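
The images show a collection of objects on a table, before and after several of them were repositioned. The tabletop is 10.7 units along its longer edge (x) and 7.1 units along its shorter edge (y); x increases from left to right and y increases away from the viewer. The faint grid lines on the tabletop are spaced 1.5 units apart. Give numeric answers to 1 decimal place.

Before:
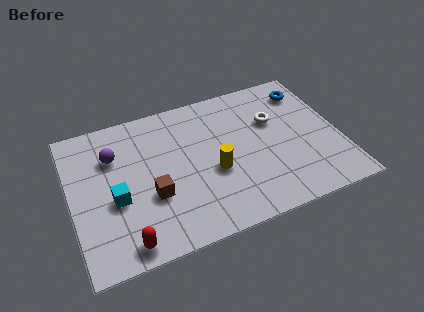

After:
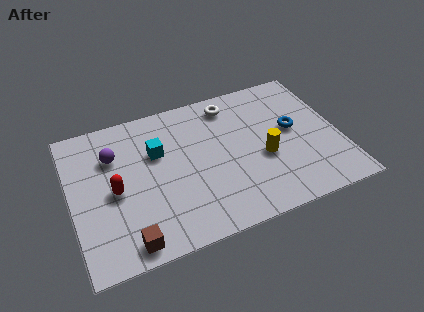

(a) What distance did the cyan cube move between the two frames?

2.5

The cyan cube moved from about (1.7, 2.9) to (3.5, 4.6), a distance of √(1.8² + 1.7²) ≈ 2.5.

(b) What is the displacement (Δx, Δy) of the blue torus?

(-0.8, -1.8)

The blue torus started near (9.7, 5.7) and ended near (8.9, 3.9).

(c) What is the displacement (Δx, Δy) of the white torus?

(-1.6, 1.4)

From the two frames, the white torus sits at roughly (8.2, 4.6) before and (6.6, 6.0) after.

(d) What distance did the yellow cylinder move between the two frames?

2.0

From (5.6, 2.9) to (7.6, 2.9), the yellow cylinder covered √(2.0² + 0.0²) ≈ 2.0 units.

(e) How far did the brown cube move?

2.1

The brown cube was near (3.1, 2.6) before and (2.0, 0.8) after, so it travelled √(1.1² + 1.8²) ≈ 2.1 units.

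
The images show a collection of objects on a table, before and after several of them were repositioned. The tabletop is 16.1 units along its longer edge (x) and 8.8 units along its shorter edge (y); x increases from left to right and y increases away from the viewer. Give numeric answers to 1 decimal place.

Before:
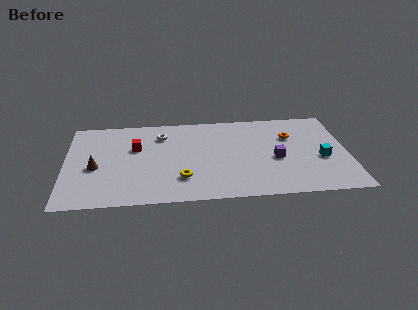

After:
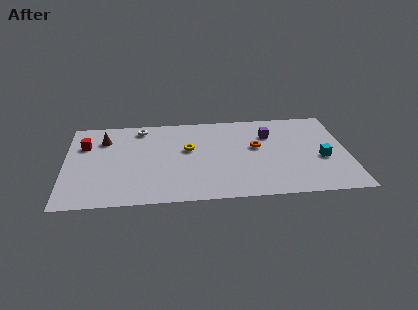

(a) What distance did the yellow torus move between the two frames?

2.9

From (6.6, 2.3) to (7.0, 5.2), the yellow torus covered √(0.4² + 2.9²) ≈ 2.9 units.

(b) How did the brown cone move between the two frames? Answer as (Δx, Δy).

(0.5, 2.8)

The brown cone was at about (1.7, 3.8) and moved to about (2.2, 6.6).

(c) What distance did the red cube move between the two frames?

2.9

The red cube moved from about (4.0, 5.6) to (1.1, 6.1), a distance of √(2.9² + 0.5²) ≈ 2.9.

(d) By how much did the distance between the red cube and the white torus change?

+1.6

Before: roughly 1.9 units apart; after: 3.5. That's 1.6 units further apart.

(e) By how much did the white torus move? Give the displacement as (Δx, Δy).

(-1.2, 0.8)

The white torus started near (5.5, 6.8) and ended near (4.3, 7.6).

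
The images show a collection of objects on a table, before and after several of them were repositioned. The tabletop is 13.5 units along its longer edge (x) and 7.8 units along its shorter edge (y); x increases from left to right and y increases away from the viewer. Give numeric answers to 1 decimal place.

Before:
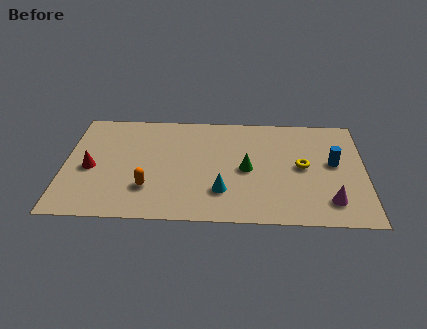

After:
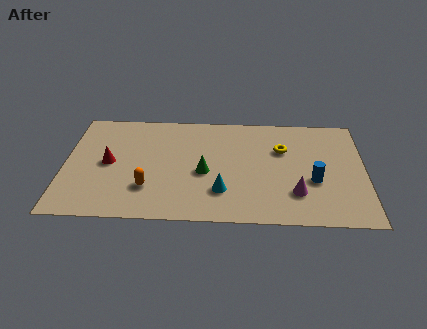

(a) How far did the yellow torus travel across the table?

1.5

The yellow torus moved from about (10.7, 4.0) to (9.8, 5.2), a distance of √(0.9² + 1.2²) ≈ 1.5.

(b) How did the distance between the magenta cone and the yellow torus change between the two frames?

+0.5

Before: roughly 2.7 units apart; after: 3.2. That's 0.5 units further apart.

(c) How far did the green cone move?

1.9

The green cone was near (8.2, 3.7) before and (6.3, 3.4) after, so it travelled √(1.9² + 0.3²) ≈ 1.9 units.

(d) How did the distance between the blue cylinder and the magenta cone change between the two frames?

-1.5

The distance was about 2.7 in the first image and 1.2 in the second, so they moved 1.5 units closer together.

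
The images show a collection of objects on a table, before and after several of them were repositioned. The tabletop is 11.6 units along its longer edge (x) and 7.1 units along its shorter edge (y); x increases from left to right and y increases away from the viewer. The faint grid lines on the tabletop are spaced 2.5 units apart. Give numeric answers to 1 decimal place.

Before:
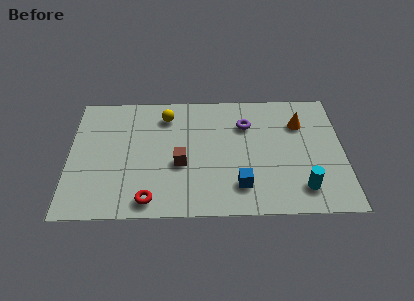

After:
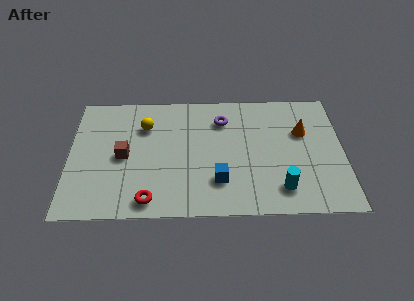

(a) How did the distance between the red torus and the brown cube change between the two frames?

+0.3

Before: roughly 2.4 units apart; after: 2.7. That's 0.3 units further apart.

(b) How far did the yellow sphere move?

1.1

The yellow sphere moved from about (4.1, 5.7) to (3.2, 5.1), a distance of √(0.9² + 0.6²) ≈ 1.1.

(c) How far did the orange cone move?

0.5

From (9.8, 5.1) to (9.9, 4.6), the orange cone covered √(0.1² + 0.5²) ≈ 0.5 units.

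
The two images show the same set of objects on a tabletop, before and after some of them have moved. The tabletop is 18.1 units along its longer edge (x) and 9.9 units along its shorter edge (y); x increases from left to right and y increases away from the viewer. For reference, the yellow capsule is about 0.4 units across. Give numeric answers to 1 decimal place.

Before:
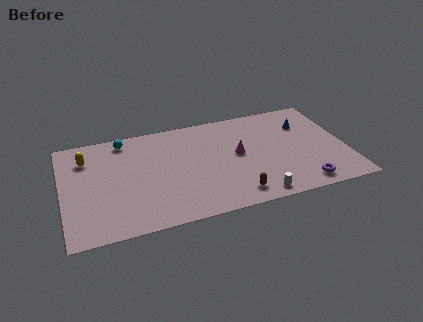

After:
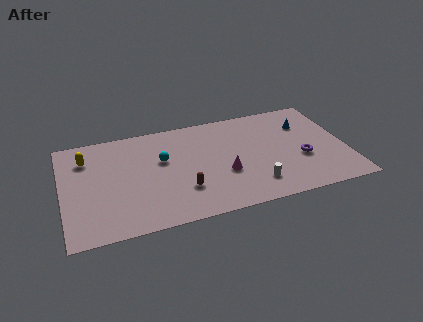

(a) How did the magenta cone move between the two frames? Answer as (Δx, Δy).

(-1.0, -1.6)

The magenta cone was at about (11.2, 5.3) and moved to about (10.2, 3.7).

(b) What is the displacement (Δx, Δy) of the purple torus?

(0.2, 2.5)

From the two frames, the purple torus sits at roughly (15.0, 1.3) before and (15.2, 3.8) after.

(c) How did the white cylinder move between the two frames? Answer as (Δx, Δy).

(0.0, 1.1)

The white cylinder was at about (12.0, 1.0) and moved to about (12.0, 2.1).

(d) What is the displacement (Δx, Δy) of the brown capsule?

(-3.2, 1.4)

The brown capsule started near (10.7, 1.5) and ended near (7.5, 2.9).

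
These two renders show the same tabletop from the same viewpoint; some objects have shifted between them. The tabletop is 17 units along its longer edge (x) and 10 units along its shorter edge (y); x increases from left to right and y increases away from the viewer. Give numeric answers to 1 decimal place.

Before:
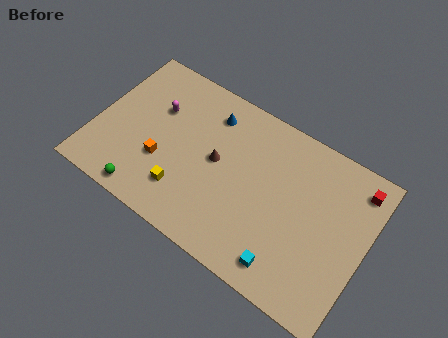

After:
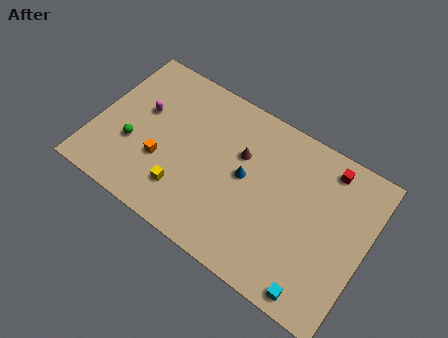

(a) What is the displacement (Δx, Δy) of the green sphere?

(-1.3, 2.6)

The green sphere started near (3.8, 1.0) and ended near (2.5, 3.6).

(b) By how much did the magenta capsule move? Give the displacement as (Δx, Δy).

(-0.8, -0.6)

The magenta capsule was at about (3.5, 6.6) and moved to about (2.7, 6.0).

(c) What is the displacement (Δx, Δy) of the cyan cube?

(1.9, -0.5)

From the two frames, the cyan cube sits at roughly (12.7, 1.5) before and (14.6, 1.0) after.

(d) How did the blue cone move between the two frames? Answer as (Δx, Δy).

(2.7, -2.7)

From the two frames, the blue cone sits at roughly (6.7, 8.0) before and (9.4, 5.3) after.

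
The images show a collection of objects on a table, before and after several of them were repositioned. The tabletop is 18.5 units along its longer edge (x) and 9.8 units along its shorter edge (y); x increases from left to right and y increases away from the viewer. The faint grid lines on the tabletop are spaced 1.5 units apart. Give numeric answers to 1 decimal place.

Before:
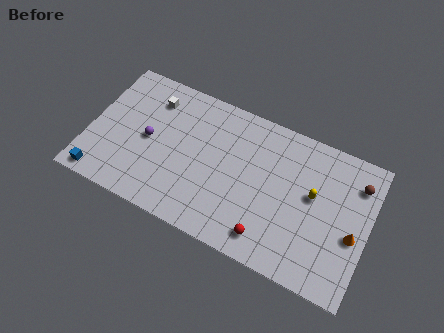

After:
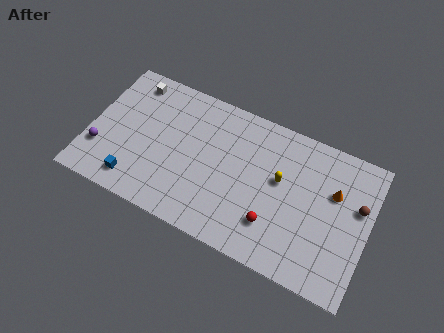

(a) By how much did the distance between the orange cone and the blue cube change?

-3.1

The distance was about 16.7 in the first image and 13.6 in the second, so they moved 3.1 units closer together.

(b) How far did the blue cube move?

2.3

The blue cube was near (1.2, 1.0) before and (3.4, 1.6) after, so it travelled √(2.2² + 0.6²) ≈ 2.3 units.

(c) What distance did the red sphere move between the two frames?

1.0

The red sphere moved from about (12.3, 1.6) to (12.5, 2.6), a distance of √(0.2² + 1.0²) ≈ 1.0.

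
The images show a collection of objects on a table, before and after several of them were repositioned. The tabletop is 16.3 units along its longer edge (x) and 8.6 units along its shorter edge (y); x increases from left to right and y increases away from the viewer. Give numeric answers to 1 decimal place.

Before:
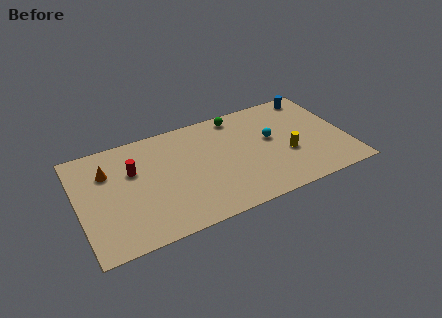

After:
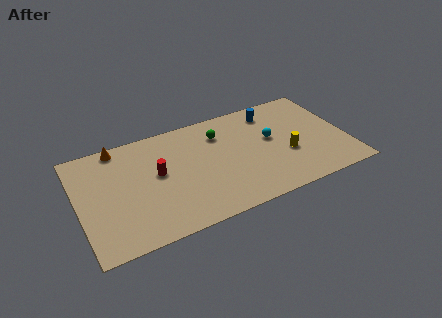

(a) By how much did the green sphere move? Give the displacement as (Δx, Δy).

(-1.2, -1.1)

From the two frames, the green sphere sits at roughly (10.0, 7.6) before and (8.8, 6.5) after.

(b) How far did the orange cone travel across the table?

1.9

From (1.9, 6.1) to (2.7, 7.8), the orange cone covered √(0.8² + 1.7²) ≈ 1.9 units.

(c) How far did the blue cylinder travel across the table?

2.7

The blue cylinder was near (14.8, 7.6) before and (12.1, 7.1) after, so it travelled √(2.7² + 0.5²) ≈ 2.7 units.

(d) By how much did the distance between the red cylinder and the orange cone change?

+2.1

They were about 1.6 units apart before and 3.7 after — 2.1 units further apart.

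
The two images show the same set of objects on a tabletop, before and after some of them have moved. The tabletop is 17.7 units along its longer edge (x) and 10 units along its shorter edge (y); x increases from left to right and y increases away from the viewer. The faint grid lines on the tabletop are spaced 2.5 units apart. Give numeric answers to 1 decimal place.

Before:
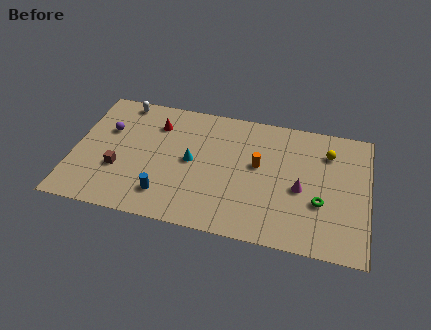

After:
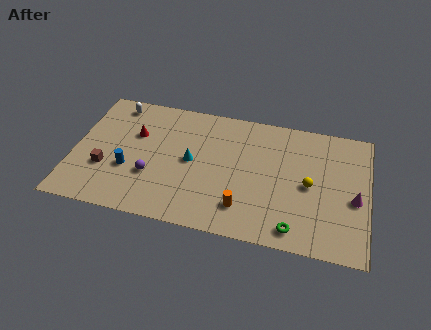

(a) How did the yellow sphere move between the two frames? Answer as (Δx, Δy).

(-1.0, -2.8)

From the two frames, the yellow sphere sits at roughly (15.2, 7.6) before and (14.2, 4.8) after.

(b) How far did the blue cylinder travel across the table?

2.7

The blue cylinder was near (5.7, 2.1) before and (3.4, 3.6) after, so it travelled √(2.3² + 1.5²) ≈ 2.7 units.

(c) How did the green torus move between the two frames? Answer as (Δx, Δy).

(-1.4, -2.3)

From the two frames, the green torus sits at roughly (14.9, 3.6) before and (13.5, 1.3) after.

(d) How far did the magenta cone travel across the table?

3.2

From (13.7, 4.4) to (16.9, 4.3), the magenta cone covered √(3.2² + 0.1²) ≈ 3.2 units.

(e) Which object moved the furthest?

the purple sphere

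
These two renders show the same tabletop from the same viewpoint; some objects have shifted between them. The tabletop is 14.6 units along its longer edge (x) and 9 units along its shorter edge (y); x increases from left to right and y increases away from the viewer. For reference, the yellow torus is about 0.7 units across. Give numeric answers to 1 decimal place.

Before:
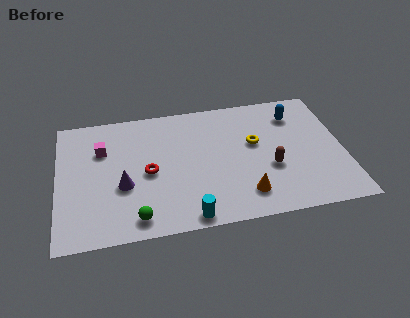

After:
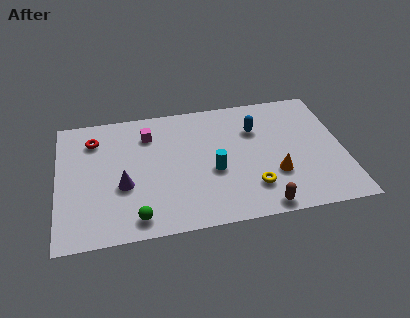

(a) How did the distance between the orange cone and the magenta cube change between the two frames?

-0.9

Before: roughly 8.4 units apart; after: 7.5. That's 0.9 units closer together.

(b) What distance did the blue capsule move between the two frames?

2.2

The blue capsule was near (12.3, 7.0) before and (10.2, 6.3) after, so it travelled √(2.1² + 0.7²) ≈ 2.2 units.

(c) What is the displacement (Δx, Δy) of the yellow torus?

(-0.3, -3.1)

From the two frames, the yellow torus sits at roughly (10.1, 5.3) before and (9.8, 2.2) after.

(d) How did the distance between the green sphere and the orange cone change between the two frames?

+1.8

Before: roughly 5.5 units apart; after: 7.3. That's 1.8 units further apart.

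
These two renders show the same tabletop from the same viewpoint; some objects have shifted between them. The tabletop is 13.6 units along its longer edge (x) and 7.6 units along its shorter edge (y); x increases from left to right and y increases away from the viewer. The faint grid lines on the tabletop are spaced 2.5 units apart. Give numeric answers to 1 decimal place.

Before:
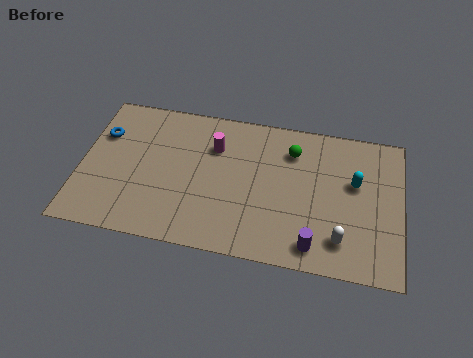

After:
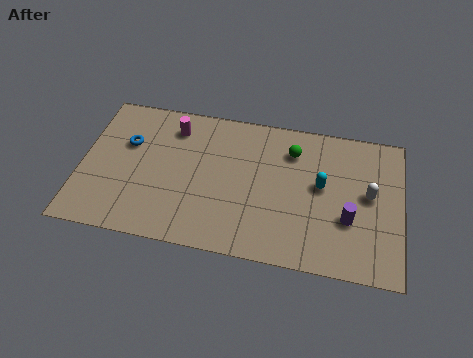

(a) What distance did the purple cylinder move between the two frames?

2.1

From (10.0, 1.1) to (11.4, 2.7), the purple cylinder covered √(1.4² + 1.6²) ≈ 2.1 units.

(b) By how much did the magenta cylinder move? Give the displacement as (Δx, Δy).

(-1.8, 0.7)

The magenta cylinder started near (5.6, 5.4) and ended near (3.8, 6.1).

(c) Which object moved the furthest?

the white capsule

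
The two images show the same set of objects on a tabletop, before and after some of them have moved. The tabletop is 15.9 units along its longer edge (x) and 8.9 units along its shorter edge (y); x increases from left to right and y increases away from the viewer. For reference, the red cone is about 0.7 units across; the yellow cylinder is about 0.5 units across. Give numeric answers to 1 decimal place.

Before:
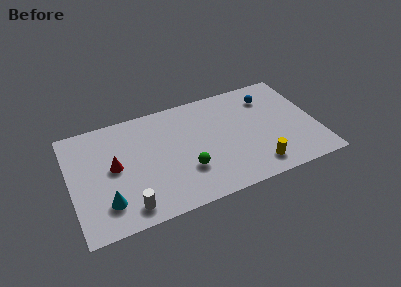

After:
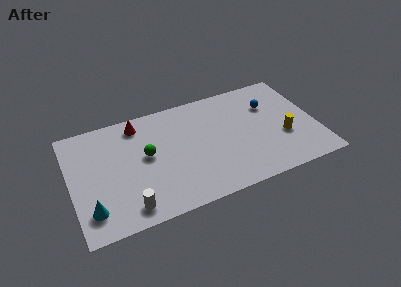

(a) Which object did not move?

the white cylinder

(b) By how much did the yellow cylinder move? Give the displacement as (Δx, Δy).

(2.0, 1.8)

The yellow cylinder started near (11.7, 1.5) and ended near (13.7, 3.3).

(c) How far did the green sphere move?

3.2

The green sphere moved from about (7.3, 2.8) to (4.9, 4.9), a distance of √(2.4² + 2.1²) ≈ 3.2.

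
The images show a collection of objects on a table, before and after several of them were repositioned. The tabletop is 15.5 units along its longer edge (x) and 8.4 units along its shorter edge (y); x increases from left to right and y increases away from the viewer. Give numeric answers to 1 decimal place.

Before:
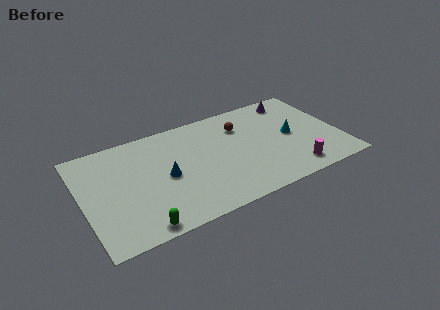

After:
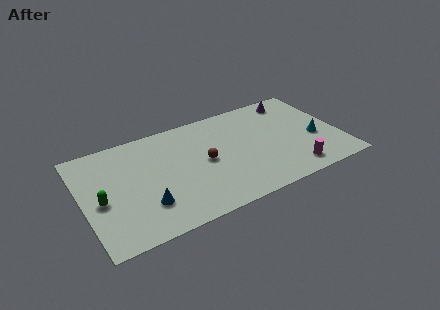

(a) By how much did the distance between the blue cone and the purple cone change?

+2.0

The distance was about 8.9 in the first image and 10.9 in the second, so they moved 2.0 units further apart.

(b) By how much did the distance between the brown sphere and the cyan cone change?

+3.3

Before: roughly 3.4 units apart; after: 6.7. That's 3.3 units further apart.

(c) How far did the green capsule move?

3.5

The green capsule moved from about (3.0, 0.8) to (1.0, 3.7), a distance of √(2.0² + 2.9²) ≈ 3.5.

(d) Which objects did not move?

the purple cone and the magenta cylinder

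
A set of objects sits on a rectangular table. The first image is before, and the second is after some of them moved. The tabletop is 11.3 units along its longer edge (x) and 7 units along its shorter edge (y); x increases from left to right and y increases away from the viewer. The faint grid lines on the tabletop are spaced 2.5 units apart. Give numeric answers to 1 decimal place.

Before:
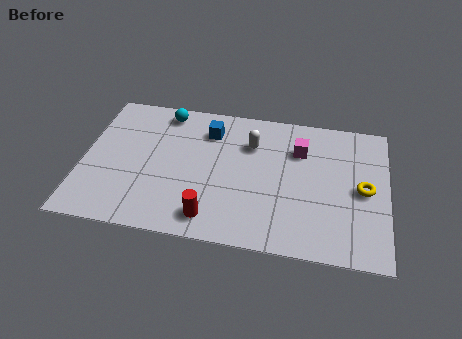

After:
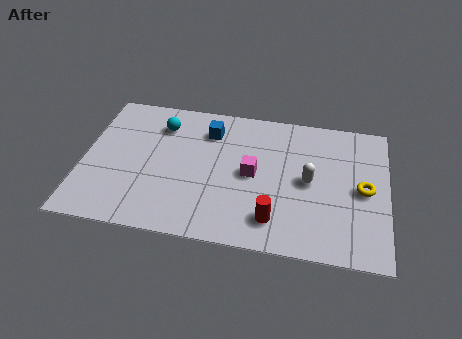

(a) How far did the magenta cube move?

2.3

The magenta cube was near (8.0, 5.0) before and (6.3, 3.5) after, so it travelled √(1.7² + 1.5²) ≈ 2.3 units.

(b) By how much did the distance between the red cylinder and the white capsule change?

-1.7

They were about 4.1 units apart before and 2.4 after — 1.7 units closer together.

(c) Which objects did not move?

the yellow torus and the blue cube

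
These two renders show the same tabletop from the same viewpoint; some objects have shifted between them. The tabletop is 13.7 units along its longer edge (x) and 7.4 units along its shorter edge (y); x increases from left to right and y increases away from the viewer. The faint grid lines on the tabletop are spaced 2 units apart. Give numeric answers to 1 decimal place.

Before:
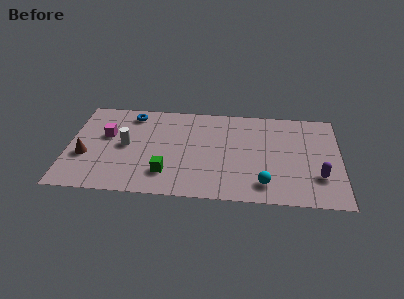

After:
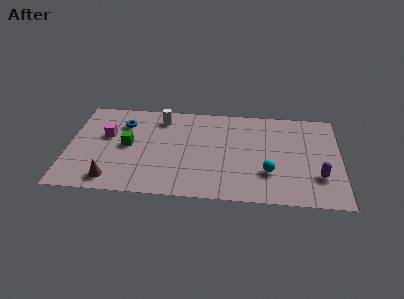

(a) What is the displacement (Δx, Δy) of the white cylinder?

(1.7, 2.3)

From the two frames, the white cylinder sits at roughly (2.9, 3.8) before and (4.6, 6.1) after.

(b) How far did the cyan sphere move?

0.9

From (9.9, 1.4) to (10.1, 2.3), the cyan sphere covered √(0.2² + 0.9²) ≈ 0.9 units.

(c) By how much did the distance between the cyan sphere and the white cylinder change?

-0.7

The distance was about 7.4 in the first image and 6.7 in the second, so they moved 0.7 units closer together.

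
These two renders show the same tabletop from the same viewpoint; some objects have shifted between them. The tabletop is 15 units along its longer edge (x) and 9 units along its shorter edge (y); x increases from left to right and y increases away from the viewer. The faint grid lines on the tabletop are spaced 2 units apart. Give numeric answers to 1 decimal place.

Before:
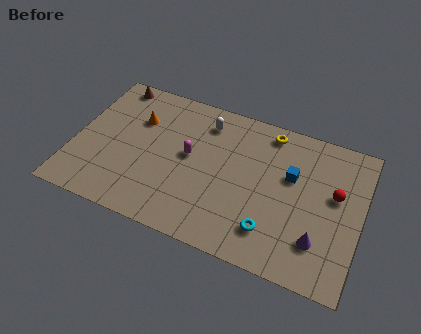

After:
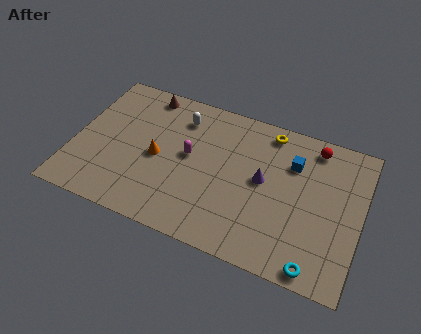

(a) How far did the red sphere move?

2.8

The red sphere was near (13.6, 5.3) before and (12.3, 7.8) after, so it travelled √(1.3² + 2.5²) ≈ 2.8 units.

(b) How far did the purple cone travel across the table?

4.0

From (13.0, 2.3) to (9.9, 4.8), the purple cone covered √(3.1² + 2.5²) ≈ 4.0 units.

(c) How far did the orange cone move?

2.4

The orange cone was near (3.1, 6.2) before and (4.4, 4.2) after, so it travelled √(1.3² + 2.0²) ≈ 2.4 units.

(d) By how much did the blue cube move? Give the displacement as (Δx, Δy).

(0.0, 0.8)

The blue cube was at about (11.3, 5.6) and moved to about (11.3, 6.4).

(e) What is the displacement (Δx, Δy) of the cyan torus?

(2.4, -1.2)

The cyan torus started near (10.6, 2.0) and ended near (13.0, 0.8).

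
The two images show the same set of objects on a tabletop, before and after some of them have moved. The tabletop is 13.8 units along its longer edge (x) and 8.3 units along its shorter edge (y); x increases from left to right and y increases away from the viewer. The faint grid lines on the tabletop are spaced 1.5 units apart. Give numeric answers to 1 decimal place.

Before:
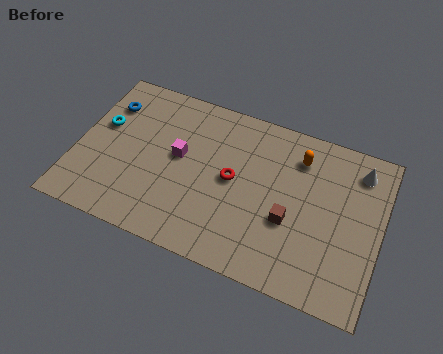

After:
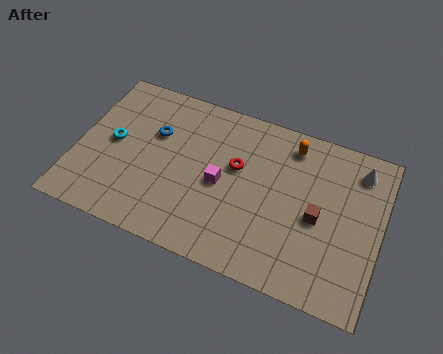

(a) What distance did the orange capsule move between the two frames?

0.6

The orange capsule moved from about (9.9, 6.5) to (9.5, 7.0), a distance of √(0.4² + 0.5²) ≈ 0.6.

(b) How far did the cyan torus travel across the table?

0.9

The cyan torus moved from about (1.0, 5.0) to (1.6, 4.3), a distance of √(0.6² + 0.7²) ≈ 0.9.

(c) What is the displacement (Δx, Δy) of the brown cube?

(1.2, 0.6)

The brown cube started near (9.8, 3.2) and ended near (11.0, 3.8).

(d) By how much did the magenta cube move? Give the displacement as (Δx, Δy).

(2.0, -0.7)

The magenta cube started near (4.6, 4.6) and ended near (6.6, 3.9).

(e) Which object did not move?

the white cone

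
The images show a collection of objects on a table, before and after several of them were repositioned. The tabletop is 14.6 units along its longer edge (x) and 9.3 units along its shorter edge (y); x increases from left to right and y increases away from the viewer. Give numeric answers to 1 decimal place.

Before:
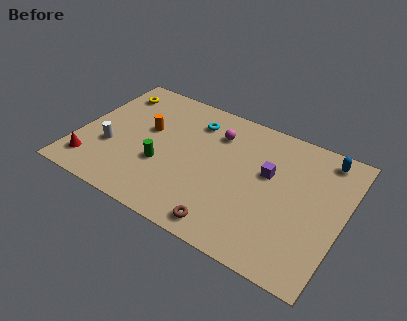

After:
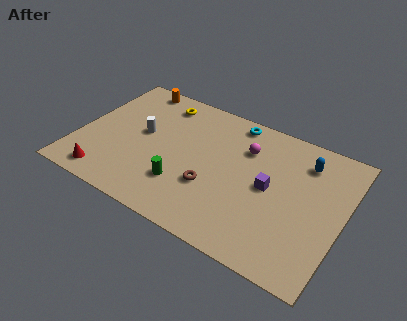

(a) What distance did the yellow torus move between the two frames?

2.7

From (1.3, 7.5) to (4.0, 7.8), the yellow torus covered √(2.7² + 0.3²) ≈ 2.7 units.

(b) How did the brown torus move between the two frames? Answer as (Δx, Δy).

(-1.2, 2.1)

From the two frames, the brown torus sits at roughly (8.8, 1.1) before and (7.6, 3.2) after.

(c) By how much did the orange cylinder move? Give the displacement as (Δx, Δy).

(-1.3, 2.9)

From the two frames, the orange cylinder sits at roughly (3.6, 5.5) before and (2.3, 8.4) after.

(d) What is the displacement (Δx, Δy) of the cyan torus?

(2.1, 1.0)

The cyan torus started near (6.0, 7.3) and ended near (8.1, 8.3).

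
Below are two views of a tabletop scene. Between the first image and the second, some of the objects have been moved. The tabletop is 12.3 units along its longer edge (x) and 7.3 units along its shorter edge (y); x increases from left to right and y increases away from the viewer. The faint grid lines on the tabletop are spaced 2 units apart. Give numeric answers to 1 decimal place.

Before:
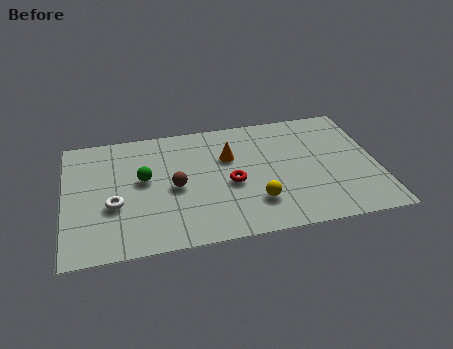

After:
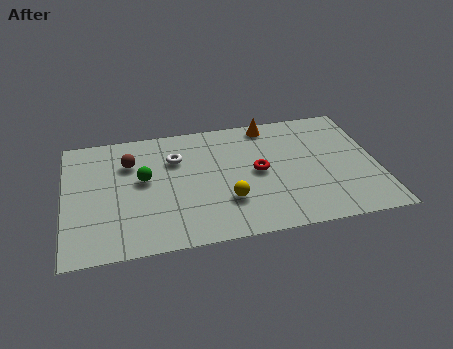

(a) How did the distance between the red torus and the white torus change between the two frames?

-1.1

The distance was about 4.6 in the first image and 3.5 in the second, so they moved 1.1 units closer together.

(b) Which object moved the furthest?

the white torus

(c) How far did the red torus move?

1.2

The red torus was near (6.5, 3.2) before and (7.6, 3.7) after, so it travelled √(1.1² + 0.5²) ≈ 1.2 units.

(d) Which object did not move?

the green sphere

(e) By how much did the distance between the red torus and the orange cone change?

+1.3

The distance was about 1.6 in the first image and 2.9 in the second, so they moved 1.3 units further apart.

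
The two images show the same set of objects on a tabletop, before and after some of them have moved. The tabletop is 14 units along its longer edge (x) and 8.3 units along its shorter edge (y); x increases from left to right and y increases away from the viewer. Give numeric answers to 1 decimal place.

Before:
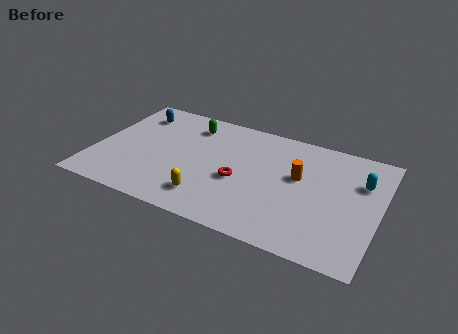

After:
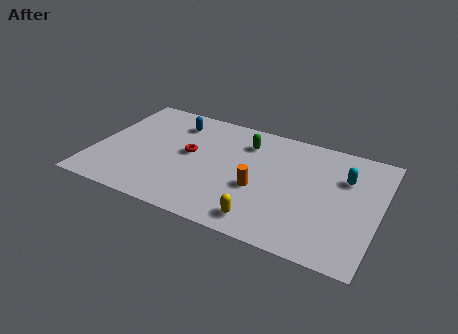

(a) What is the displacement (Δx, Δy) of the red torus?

(-2.6, 1.0)

The red torus started near (7.2, 3.5) and ended near (4.6, 4.5).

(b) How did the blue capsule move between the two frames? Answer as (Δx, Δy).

(2.0, 0.0)

The blue capsule started near (1.6, 6.6) and ended near (3.6, 6.6).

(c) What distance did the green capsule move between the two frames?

2.8

From (4.4, 6.7) to (7.2, 6.4), the green capsule covered √(2.8² + 0.3²) ≈ 2.8 units.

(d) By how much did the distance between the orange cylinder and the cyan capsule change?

+1.6

Before: roughly 3.1 units apart; after: 4.7. That's 1.6 units further apart.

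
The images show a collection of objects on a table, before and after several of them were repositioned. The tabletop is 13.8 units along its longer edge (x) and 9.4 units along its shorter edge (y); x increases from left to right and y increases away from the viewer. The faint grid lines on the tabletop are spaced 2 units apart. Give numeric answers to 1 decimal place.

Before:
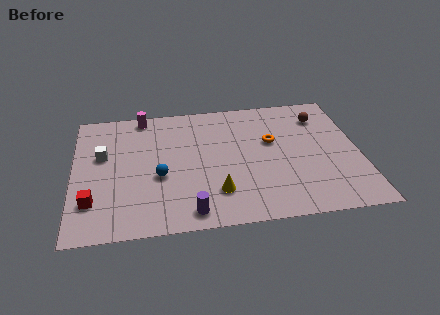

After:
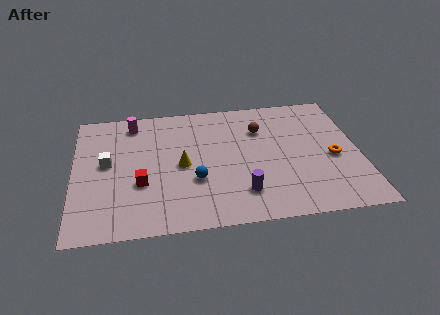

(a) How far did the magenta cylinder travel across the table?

0.7

From (3.4, 8.5) to (2.9, 8.0), the magenta cylinder covered √(0.5² + 0.5²) ≈ 0.7 units.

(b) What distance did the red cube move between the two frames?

2.5

The red cube was near (0.9, 2.4) before and (3.2, 3.4) after, so it travelled √(2.3² + 1.0²) ≈ 2.5 units.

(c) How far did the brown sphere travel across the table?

3.1

From (12.1, 7.3) to (9.1, 6.7), the brown sphere covered √(3.0² + 0.6²) ≈ 3.1 units.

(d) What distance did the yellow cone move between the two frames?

2.7

The yellow cone moved from about (6.8, 2.3) to (5.2, 4.5), a distance of √(1.6² + 2.2²) ≈ 2.7.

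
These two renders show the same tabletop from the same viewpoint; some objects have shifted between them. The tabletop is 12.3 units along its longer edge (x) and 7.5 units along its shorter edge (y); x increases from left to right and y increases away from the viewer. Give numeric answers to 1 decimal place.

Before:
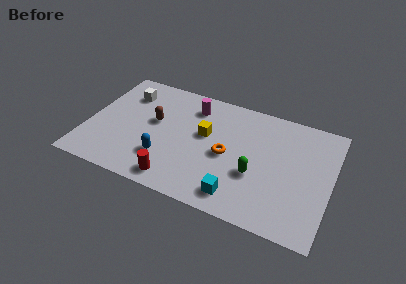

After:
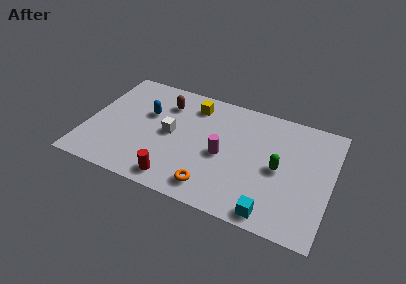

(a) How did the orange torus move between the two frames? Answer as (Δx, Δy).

(-0.5, -2.3)

The orange torus was at about (7.1, 3.5) and moved to about (6.6, 1.2).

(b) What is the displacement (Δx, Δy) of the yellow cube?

(-0.8, 1.7)

The yellow cube was at about (5.9, 4.4) and moved to about (5.1, 6.1).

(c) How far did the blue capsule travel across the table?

2.9

The blue capsule moved from about (4.1, 2.1) to (2.9, 4.7), a distance of √(1.2² + 2.6²) ≈ 2.9.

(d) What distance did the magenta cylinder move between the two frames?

3.2

The magenta cylinder moved from about (5.1, 6.0) to (6.9, 3.4), a distance of √(1.8² + 2.6²) ≈ 3.2.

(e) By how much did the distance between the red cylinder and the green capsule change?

+1.3

Before: roughly 4.2 units apart; after: 5.5. That's 1.3 units further apart.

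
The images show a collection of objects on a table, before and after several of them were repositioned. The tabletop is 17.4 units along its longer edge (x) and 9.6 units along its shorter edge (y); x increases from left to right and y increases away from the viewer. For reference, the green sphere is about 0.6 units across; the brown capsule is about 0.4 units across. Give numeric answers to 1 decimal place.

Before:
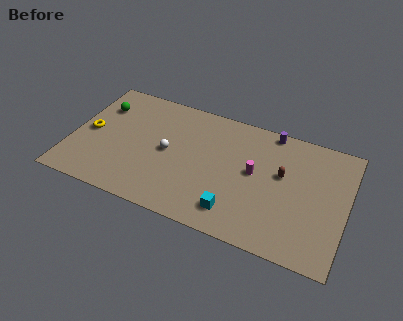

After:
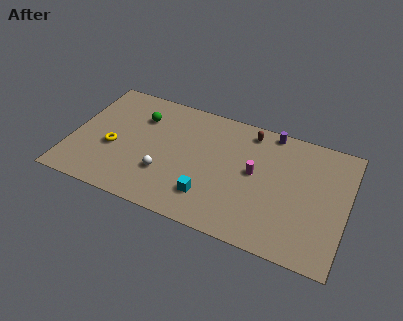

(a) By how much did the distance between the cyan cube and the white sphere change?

-2.5

The distance was about 5.5 in the first image and 3.0 in the second, so they moved 2.5 units closer together.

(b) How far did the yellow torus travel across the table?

1.8

From (1.1, 4.7) to (2.7, 3.9), the yellow torus covered √(1.6² + 0.8²) ≈ 1.8 units.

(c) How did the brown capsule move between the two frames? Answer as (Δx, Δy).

(-2.3, 2.6)

The brown capsule was at about (13.3, 5.7) and moved to about (11.0, 8.3).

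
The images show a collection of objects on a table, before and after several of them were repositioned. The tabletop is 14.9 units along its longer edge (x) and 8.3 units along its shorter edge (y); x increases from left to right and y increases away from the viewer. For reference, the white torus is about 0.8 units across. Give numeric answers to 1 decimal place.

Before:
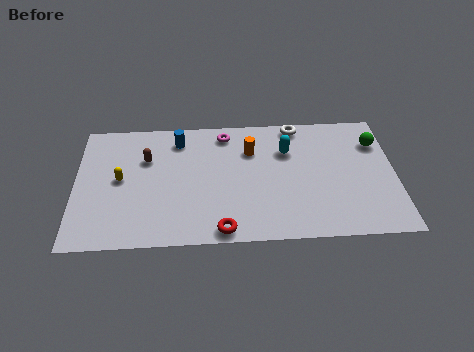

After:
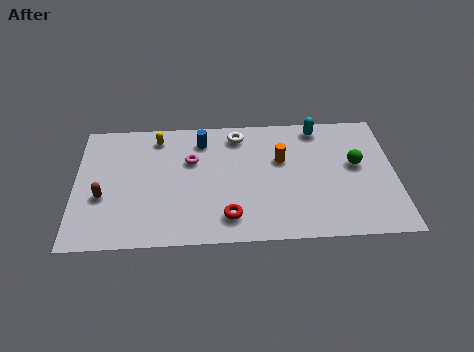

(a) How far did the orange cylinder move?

1.6

The orange cylinder moved from about (8.2, 5.9) to (9.6, 5.2), a distance of √(1.4² + 0.7²) ≈ 1.6.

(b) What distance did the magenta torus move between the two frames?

2.3

The magenta torus moved from about (7.0, 7.1) to (5.4, 5.4), a distance of √(1.6² + 1.7²) ≈ 2.3.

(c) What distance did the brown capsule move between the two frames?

3.1

From (3.3, 5.6) to (1.3, 3.2), the brown capsule covered √(2.0² + 2.4²) ≈ 3.1 units.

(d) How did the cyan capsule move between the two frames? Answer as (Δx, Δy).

(1.5, 1.5)

The cyan capsule was at about (9.9, 5.8) and moved to about (11.4, 7.3).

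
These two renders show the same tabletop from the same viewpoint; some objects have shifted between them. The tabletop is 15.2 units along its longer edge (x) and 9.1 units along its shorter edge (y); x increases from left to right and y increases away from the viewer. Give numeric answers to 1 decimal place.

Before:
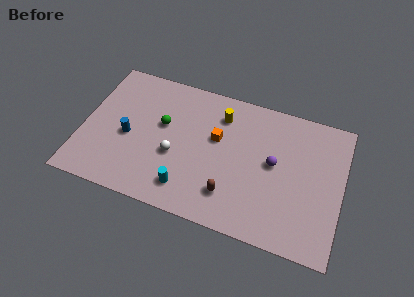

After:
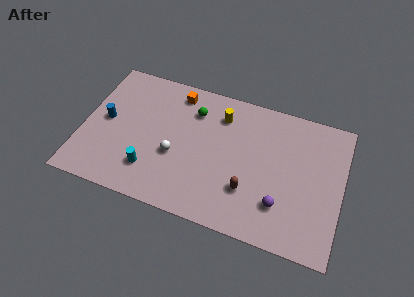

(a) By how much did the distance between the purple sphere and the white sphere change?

+0.6

Before: roughly 5.8 units apart; after: 6.4. That's 0.6 units further apart.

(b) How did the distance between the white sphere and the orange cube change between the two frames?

+1.2

Before: roughly 3.0 units apart; after: 4.2. That's 1.2 units further apart.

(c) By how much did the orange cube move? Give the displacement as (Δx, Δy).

(-2.6, 2.3)

From the two frames, the orange cube sits at roughly (7.8, 5.5) before and (5.2, 7.8) after.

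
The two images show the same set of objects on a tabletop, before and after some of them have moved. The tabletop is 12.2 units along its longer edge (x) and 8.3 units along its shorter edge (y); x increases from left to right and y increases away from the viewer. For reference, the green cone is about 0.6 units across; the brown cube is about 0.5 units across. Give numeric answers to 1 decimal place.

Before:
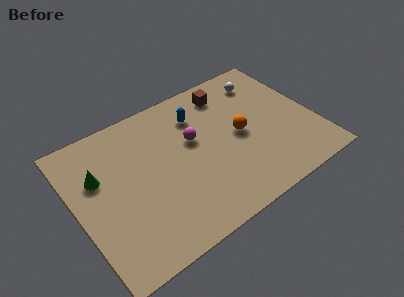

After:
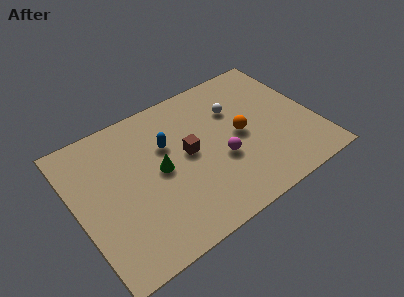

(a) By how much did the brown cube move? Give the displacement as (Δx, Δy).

(-2.6, -2.5)

The brown cube was at about (8.3, 6.9) and moved to about (5.7, 4.4).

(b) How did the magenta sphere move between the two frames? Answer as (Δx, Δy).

(1.1, -1.8)

The magenta sphere started near (6.1, 5.0) and ended near (7.2, 3.2).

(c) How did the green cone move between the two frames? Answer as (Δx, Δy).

(2.9, -1.2)

The green cone was at about (1.3, 5.4) and moved to about (4.2, 4.2).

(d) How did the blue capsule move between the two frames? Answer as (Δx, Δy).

(-1.8, -0.9)

The blue capsule started near (6.6, 6.3) and ended near (4.8, 5.4).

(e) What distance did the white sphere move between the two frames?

2.1

From (10.2, 6.7) to (8.4, 5.7), the white sphere covered √(1.8² + 1.0²) ≈ 2.1 units.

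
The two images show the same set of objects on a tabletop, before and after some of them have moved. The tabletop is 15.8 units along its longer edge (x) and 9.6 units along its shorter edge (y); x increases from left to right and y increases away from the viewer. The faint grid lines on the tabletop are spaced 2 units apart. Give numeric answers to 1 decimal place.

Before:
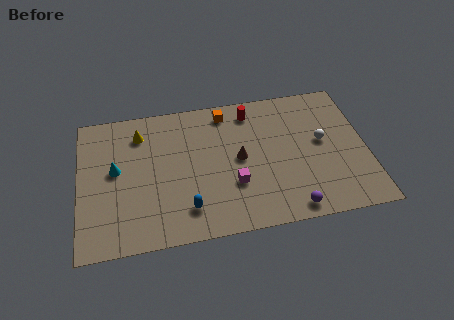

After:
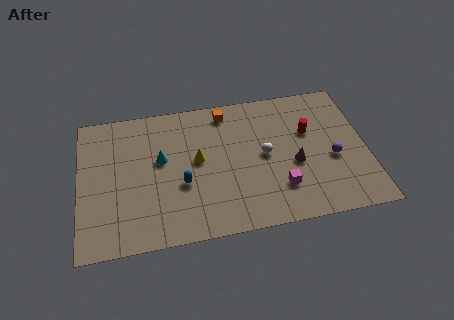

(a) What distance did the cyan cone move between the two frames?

2.5

The cyan cone moved from about (2.0, 5.3) to (4.5, 5.6), a distance of √(2.5² + 0.3²) ≈ 2.5.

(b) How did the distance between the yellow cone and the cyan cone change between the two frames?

-0.7

The distance was about 2.7 in the first image and 2.0 in the second, so they moved 0.7 units closer together.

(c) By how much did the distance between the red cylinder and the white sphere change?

-1.9

The distance was about 4.7 in the first image and 2.8 in the second, so they moved 1.9 units closer together.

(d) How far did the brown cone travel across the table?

3.1

The brown cone moved from about (8.8, 4.9) to (11.8, 4.0), a distance of √(3.0² + 0.9²) ≈ 3.1.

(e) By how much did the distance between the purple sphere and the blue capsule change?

+2.6

Before: roughly 5.7 units apart; after: 8.3. That's 2.6 units further apart.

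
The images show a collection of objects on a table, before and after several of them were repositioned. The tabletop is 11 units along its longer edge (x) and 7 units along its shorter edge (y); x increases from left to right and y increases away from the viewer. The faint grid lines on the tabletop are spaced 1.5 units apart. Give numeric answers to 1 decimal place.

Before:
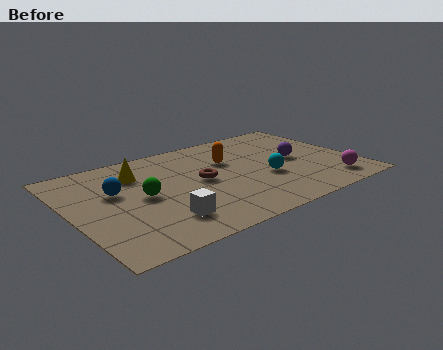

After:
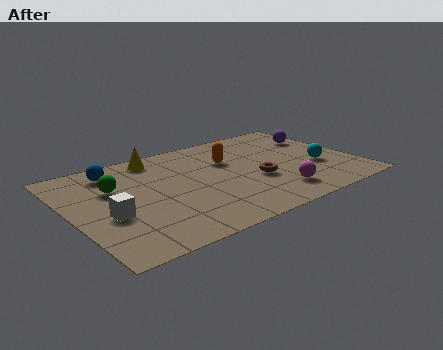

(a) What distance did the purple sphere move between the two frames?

1.9

The purple sphere was near (8.8, 3.5) before and (10.1, 4.9) after, so it travelled √(1.3² + 1.4²) ≈ 1.9 units.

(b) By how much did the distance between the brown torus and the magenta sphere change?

-3.9

Before: roughly 5.3 units apart; after: 1.4. That's 3.9 units closer together.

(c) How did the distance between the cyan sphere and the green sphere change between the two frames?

+3.2

They were about 4.8 units apart before and 8.0 after — 3.2 units further apart.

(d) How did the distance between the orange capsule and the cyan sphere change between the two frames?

+1.6

They were about 2.2 units apart before and 3.8 after — 1.6 units further apart.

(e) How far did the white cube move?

2.2

The white cube was near (3.1, 1.6) before and (1.3, 2.8) after, so it travelled √(1.8² + 1.2²) ≈ 2.2 units.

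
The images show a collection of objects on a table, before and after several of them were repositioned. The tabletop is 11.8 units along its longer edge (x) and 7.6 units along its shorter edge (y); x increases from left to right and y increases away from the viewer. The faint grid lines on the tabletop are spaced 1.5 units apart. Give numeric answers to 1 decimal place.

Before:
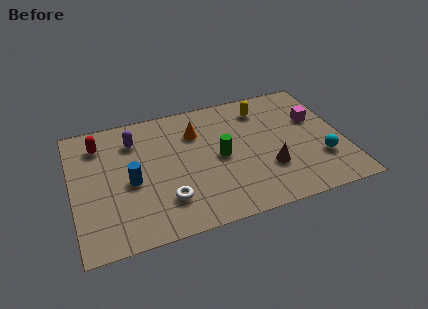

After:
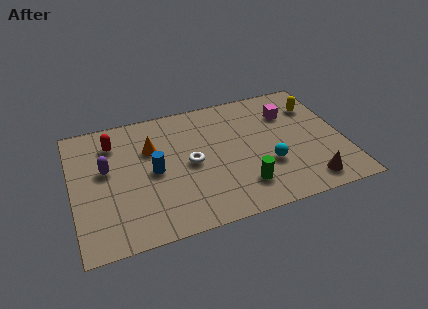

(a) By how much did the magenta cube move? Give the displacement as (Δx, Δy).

(-1.1, 0.7)

The magenta cube started near (10.7, 4.8) and ended near (9.6, 5.5).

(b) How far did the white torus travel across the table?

2.2

The white torus was near (3.9, 1.9) before and (5.1, 3.7) after, so it travelled √(1.2² + 1.8²) ≈ 2.2 units.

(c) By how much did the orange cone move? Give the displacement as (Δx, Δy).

(-2.0, -0.4)

The orange cone started near (5.5, 5.5) and ended near (3.5, 5.1).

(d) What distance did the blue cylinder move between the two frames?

1.0

The blue cylinder was near (2.5, 3.4) before and (3.5, 3.7) after, so it travelled √(1.0² + 0.3²) ≈ 1.0 units.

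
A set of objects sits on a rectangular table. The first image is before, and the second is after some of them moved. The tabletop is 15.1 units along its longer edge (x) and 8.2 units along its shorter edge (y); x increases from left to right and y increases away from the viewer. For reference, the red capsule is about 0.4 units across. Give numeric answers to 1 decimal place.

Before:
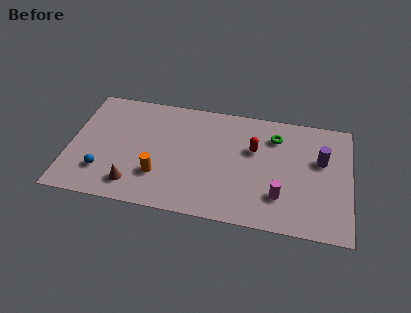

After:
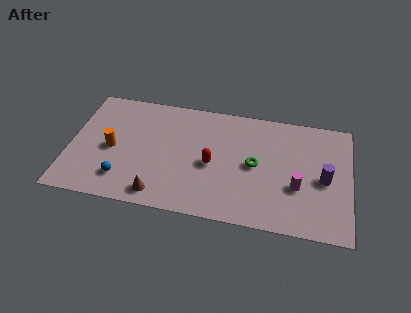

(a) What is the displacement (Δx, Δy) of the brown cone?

(1.4, -0.4)

The brown cone started near (3.6, 1.5) and ended near (5.0, 1.1).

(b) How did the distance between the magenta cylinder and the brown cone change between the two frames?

-0.3

The distance was about 7.8 in the first image and 7.5 in the second, so they moved 0.3 units closer together.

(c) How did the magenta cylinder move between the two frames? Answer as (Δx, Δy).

(0.9, 0.8)

The magenta cylinder was at about (11.4, 2.2) and moved to about (12.3, 3.0).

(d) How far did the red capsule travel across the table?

2.7

From (9.9, 5.2) to (7.7, 3.7), the red capsule covered √(2.2² + 1.5²) ≈ 2.7 units.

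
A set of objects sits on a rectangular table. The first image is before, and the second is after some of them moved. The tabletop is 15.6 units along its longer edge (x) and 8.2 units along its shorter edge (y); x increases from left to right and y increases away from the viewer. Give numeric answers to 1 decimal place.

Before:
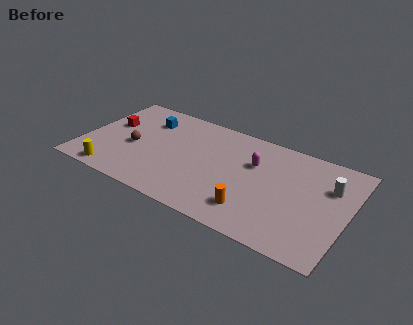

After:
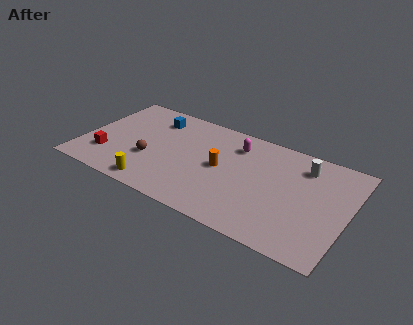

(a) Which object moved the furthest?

the orange cylinder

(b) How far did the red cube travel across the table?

2.7

From (1.4, 4.9) to (1.6, 2.2), the red cube covered √(0.2² + 2.7²) ≈ 2.7 units.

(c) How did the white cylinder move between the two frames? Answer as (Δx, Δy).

(-1.6, 0.9)

From the two frames, the white cylinder sits at roughly (14.4, 5.6) before and (12.8, 6.5) after.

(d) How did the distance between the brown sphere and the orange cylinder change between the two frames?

-3.3

Before: roughly 7.6 units apart; after: 4.3. That's 3.3 units closer together.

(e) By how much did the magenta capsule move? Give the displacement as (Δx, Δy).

(-1.2, 1.0)

The magenta capsule was at about (10.0, 5.4) and moved to about (8.8, 6.4).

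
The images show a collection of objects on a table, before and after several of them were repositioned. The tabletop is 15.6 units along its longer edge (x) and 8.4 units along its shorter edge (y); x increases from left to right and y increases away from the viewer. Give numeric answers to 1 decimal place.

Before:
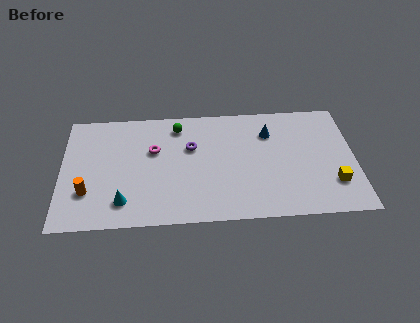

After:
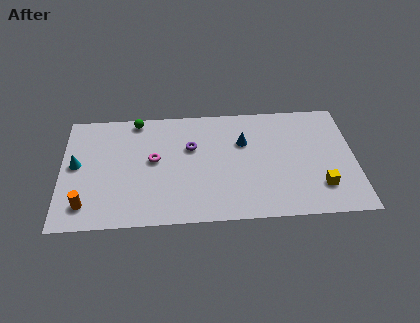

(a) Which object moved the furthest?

the cyan cone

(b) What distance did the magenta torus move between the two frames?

0.7

From (4.9, 5.3) to (4.9, 4.6), the magenta torus covered √(0.0² + 0.7²) ≈ 0.7 units.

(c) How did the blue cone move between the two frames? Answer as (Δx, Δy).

(-1.4, -0.6)

The blue cone was at about (11.1, 6.2) and moved to about (9.7, 5.6).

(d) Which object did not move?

the purple torus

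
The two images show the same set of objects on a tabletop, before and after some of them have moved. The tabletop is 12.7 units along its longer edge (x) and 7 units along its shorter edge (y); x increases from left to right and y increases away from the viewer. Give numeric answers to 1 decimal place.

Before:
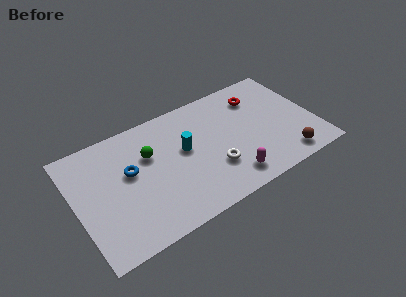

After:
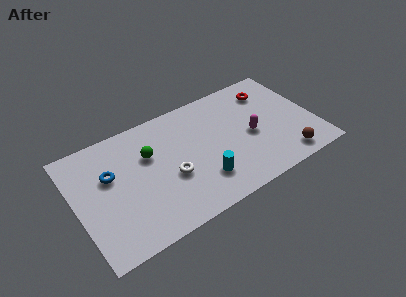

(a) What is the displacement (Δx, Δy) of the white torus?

(-2.2, 0.6)

The white torus was at about (7.1, 2.2) and moved to about (4.9, 2.8).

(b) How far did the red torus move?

0.7

The red torus was near (10.0, 5.4) before and (10.7, 5.5) after, so it travelled √(0.7² + 0.1²) ≈ 0.7 units.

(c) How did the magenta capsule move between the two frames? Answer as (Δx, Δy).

(1.5, 2.0)

The magenta capsule was at about (7.8, 1.2) and moved to about (9.3, 3.2).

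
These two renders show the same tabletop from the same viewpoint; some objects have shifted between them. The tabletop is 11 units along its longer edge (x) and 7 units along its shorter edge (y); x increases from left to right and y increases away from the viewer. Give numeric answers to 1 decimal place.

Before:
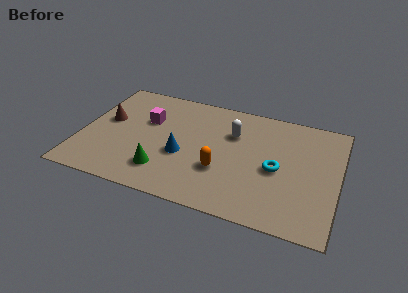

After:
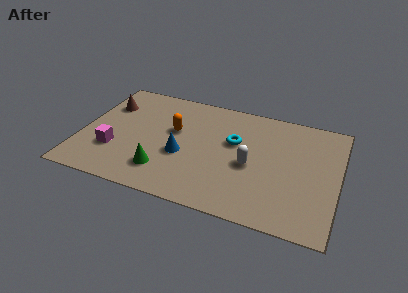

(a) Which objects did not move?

the blue cone and the green cone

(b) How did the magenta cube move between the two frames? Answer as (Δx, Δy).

(-1.2, -2.3)

The magenta cube was at about (2.7, 4.5) and moved to about (1.5, 2.2).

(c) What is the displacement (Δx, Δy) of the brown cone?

(-0.1, 1.0)

From the two frames, the brown cone sits at roughly (1.0, 4.0) before and (0.9, 5.0) after.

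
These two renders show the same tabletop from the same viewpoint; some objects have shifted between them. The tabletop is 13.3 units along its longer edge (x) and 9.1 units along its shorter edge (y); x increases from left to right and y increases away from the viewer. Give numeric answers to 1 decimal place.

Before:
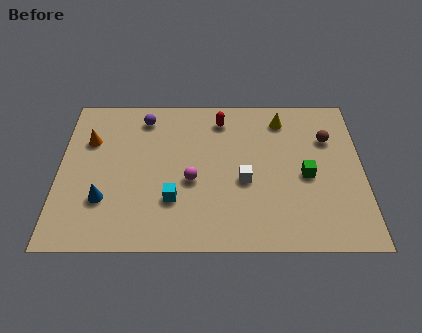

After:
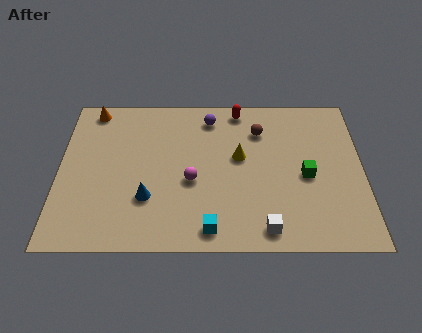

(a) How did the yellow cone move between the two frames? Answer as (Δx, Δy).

(-1.9, -2.3)

From the two frames, the yellow cone sits at roughly (9.8, 7.5) before and (7.9, 5.2) after.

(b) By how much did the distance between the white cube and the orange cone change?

+3.1

Before: roughly 7.2 units apart; after: 10.3. That's 3.1 units further apart.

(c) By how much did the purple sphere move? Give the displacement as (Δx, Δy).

(2.9, 0.0)

The purple sphere was at about (3.7, 7.6) and moved to about (6.6, 7.6).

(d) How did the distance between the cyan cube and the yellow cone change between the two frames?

-2.5

Before: roughly 6.8 units apart; after: 4.3. That's 2.5 units closer together.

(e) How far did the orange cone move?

1.9

The orange cone moved from about (1.3, 6.2) to (1.4, 8.1), a distance of √(0.1² + 1.9²) ≈ 1.9.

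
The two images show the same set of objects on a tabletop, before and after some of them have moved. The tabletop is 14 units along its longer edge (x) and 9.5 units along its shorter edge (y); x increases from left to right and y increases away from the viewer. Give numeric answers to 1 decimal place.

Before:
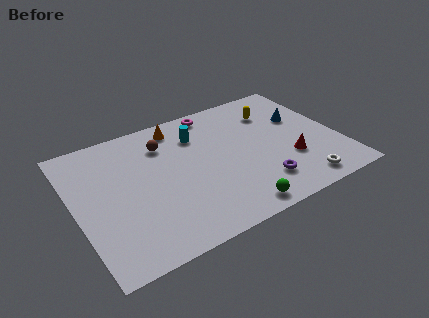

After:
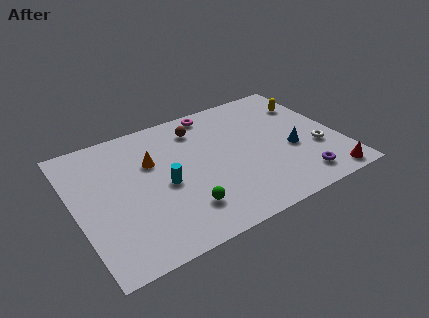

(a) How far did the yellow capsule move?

1.9

The yellow capsule was near (11.0, 7.1) before and (12.9, 7.0) after, so it travelled √(1.9² + 0.1²) ≈ 1.9 units.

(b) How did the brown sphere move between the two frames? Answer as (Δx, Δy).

(1.9, 0.4)

The brown sphere started near (5.0, 7.2) and ended near (6.9, 7.6).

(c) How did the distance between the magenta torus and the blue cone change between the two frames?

+0.8

They were about 5.1 units apart before and 5.9 after — 0.8 units further apart.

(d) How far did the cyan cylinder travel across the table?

3.6

The cyan cylinder was near (6.8, 7.1) before and (4.6, 4.3) after, so it travelled √(2.2² + 2.8²) ≈ 3.6 units.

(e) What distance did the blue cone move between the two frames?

2.4

The blue cone moved from about (12.3, 6.0) to (11.4, 3.8), a distance of √(0.9² + 2.2²) ≈ 2.4.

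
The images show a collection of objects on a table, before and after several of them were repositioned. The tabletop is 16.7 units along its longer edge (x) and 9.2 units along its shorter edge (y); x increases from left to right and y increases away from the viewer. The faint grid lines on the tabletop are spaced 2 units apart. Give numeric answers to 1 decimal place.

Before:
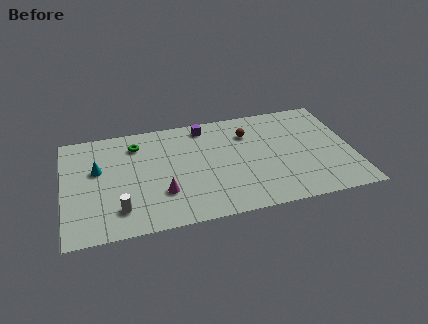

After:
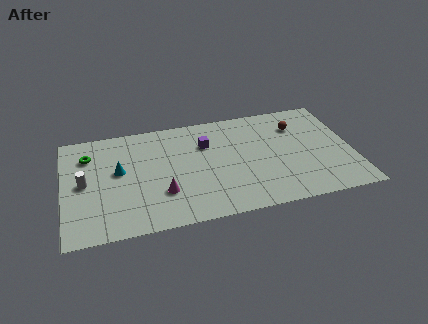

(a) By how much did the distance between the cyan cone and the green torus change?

-0.5

The distance was about 2.9 in the first image and 2.4 in the second, so they moved 0.5 units closer together.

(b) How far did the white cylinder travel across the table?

3.2

The white cylinder moved from about (3.1, 2.0) to (1.2, 4.6), a distance of √(1.9² + 2.6²) ≈ 3.2.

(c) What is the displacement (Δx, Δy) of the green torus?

(-2.8, -0.4)

The green torus was at about (4.3, 7.3) and moved to about (1.5, 6.9).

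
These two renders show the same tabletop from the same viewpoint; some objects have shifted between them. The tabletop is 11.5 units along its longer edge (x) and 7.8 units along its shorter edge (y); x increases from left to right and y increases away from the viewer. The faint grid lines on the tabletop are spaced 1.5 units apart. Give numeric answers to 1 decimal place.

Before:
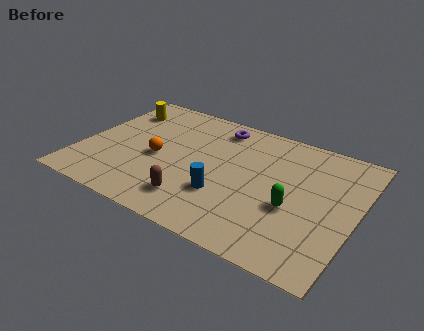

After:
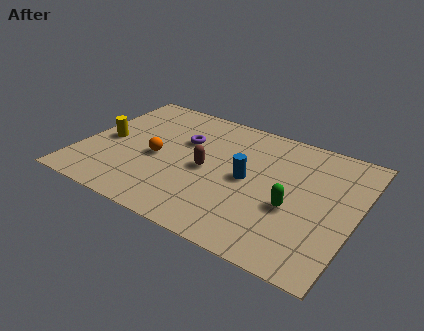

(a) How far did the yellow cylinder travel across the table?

2.3

The yellow cylinder was near (1.1, 6.0) before and (1.0, 3.7) after, so it travelled √(0.1² + 2.3²) ≈ 2.3 units.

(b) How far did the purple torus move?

1.9

The purple torus moved from about (5.3, 6.6) to (4.1, 5.1), a distance of √(1.2² + 1.5²) ≈ 1.9.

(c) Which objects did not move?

the green capsule and the orange sphere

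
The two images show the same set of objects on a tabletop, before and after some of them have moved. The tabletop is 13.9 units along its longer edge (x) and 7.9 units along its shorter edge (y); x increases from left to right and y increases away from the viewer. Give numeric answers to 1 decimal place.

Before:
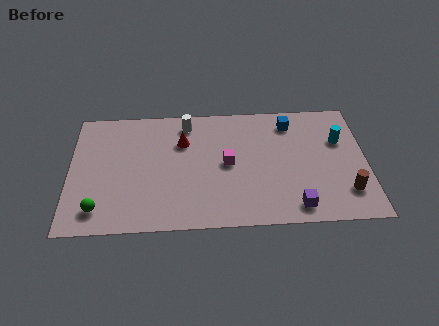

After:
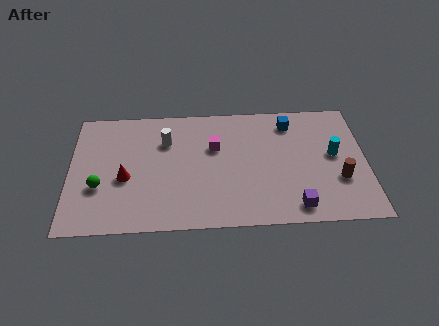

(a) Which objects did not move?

the blue cube and the purple cube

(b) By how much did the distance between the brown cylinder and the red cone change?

+1.6

The distance was about 8.4 in the first image and 10.0 in the second, so they moved 1.6 units further apart.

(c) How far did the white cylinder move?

1.5

The white cylinder moved from about (5.5, 6.7) to (4.5, 5.6), a distance of √(1.0² + 1.1²) ≈ 1.5.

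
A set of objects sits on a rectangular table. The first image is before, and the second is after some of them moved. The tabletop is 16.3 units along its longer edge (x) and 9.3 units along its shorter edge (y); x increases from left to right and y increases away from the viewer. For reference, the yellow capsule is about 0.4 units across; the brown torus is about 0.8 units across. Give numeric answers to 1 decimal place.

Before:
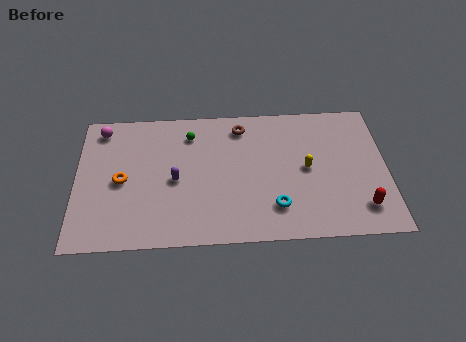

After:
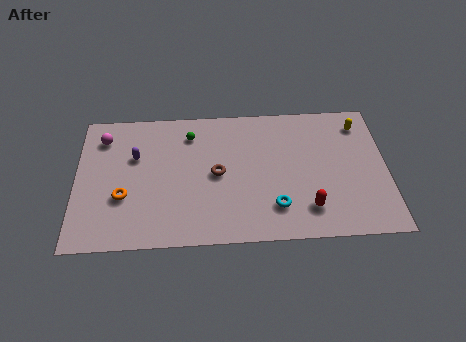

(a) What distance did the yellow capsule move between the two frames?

4.1

From (12.1, 4.7) to (15.0, 7.6), the yellow capsule covered √(2.9² + 2.9²) ≈ 4.1 units.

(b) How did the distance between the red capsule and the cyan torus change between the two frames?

-2.8

Before: roughly 4.5 units apart; after: 1.7. That's 2.8 units closer together.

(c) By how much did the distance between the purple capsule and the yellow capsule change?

+5.1

The distance was about 6.9 in the first image and 12.0 in the second, so they moved 5.1 units further apart.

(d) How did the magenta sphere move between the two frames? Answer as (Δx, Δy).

(0.1, -0.6)

The magenta sphere was at about (1.3, 8.0) and moved to about (1.4, 7.4).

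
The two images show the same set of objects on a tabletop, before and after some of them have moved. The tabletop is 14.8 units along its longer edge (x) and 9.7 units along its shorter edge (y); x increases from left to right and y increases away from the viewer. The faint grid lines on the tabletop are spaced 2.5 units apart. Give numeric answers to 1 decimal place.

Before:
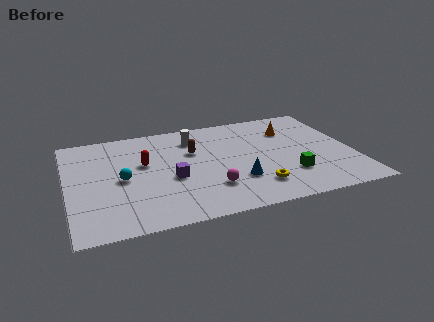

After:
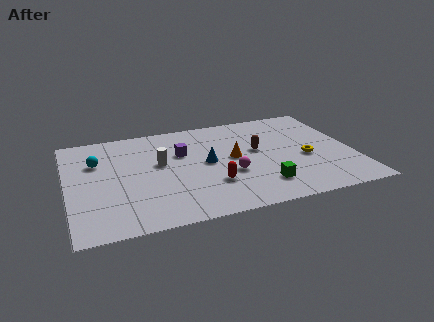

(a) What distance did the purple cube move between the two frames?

2.4

The purple cube moved from about (5.3, 4.0) to (6.0, 6.3), a distance of √(0.7² + 2.3²) ≈ 2.4.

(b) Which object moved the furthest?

the red capsule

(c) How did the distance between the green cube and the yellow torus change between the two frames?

+1.3

Before: roughly 1.9 units apart; after: 3.2. That's 1.3 units further apart.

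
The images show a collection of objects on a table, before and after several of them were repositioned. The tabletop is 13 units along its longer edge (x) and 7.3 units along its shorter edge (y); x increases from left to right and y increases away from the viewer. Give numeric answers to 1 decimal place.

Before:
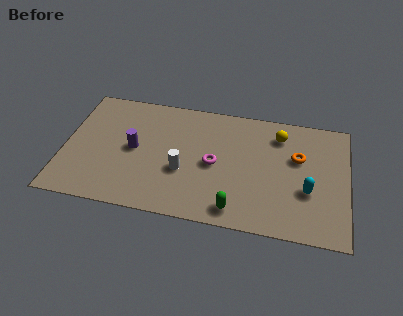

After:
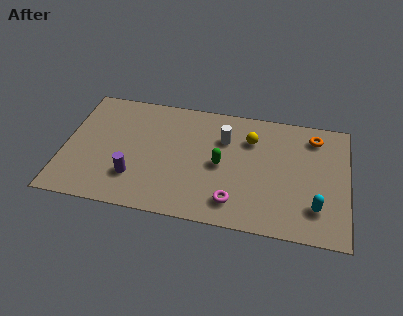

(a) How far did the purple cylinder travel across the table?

1.7

The purple cylinder moved from about (3.2, 3.7) to (3.3, 2.0), a distance of √(0.1² + 1.7²) ≈ 1.7.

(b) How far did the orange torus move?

1.6

The orange torus was near (10.7, 4.6) before and (11.4, 6.0) after, so it travelled √(0.7² + 1.4²) ≈ 1.6 units.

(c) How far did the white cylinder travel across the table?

2.9

The white cylinder was near (5.5, 2.8) before and (7.3, 5.1) after, so it travelled √(1.8² + 2.3²) ≈ 2.9 units.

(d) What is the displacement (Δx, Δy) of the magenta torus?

(1.0, -2.1)

The magenta torus was at about (6.9, 3.5) and moved to about (7.9, 1.4).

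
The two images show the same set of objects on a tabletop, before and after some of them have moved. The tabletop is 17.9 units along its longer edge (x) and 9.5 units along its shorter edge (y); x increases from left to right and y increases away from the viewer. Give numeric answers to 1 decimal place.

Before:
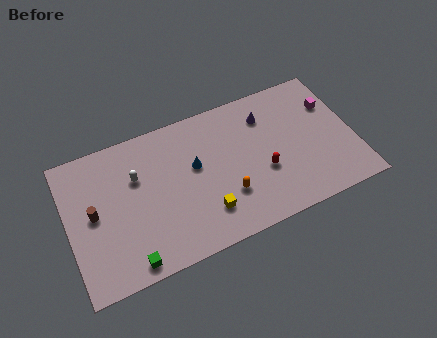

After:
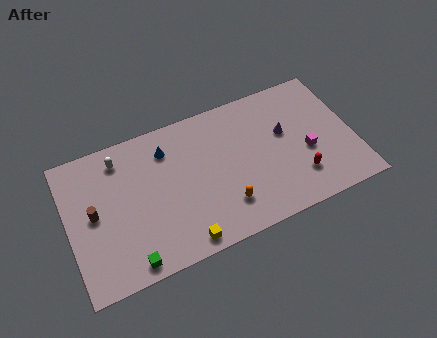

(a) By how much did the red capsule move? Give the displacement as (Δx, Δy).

(2.1, -1.2)

From the two frames, the red capsule sits at roughly (12.1, 3.6) before and (14.2, 2.4) after.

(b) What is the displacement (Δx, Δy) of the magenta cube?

(-1.9, -2.7)

The magenta cube started near (16.8, 6.6) and ended near (14.9, 3.9).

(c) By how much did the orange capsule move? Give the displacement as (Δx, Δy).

(-0.2, -0.6)

The orange capsule was at about (9.7, 2.9) and moved to about (9.5, 2.3).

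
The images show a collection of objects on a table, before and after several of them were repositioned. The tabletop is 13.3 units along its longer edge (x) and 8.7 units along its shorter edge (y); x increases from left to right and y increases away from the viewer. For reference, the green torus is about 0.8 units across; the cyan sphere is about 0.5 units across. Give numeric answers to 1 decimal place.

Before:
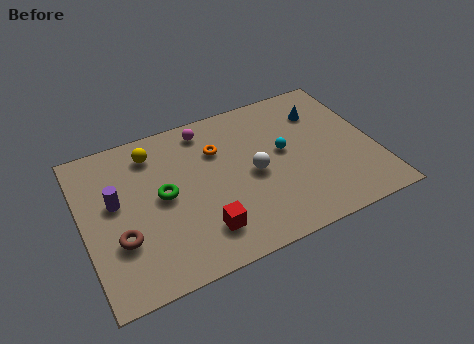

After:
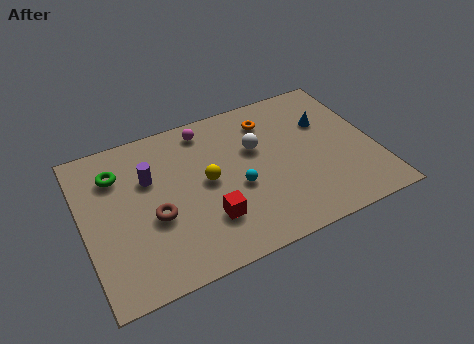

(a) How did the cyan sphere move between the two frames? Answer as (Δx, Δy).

(-2.3, -1.2)

The cyan sphere was at about (9.2, 4.8) and moved to about (6.9, 3.6).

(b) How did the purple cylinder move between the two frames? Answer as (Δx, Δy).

(1.6, 0.7)

From the two frames, the purple cylinder sits at roughly (1.5, 5.0) before and (3.1, 5.7) after.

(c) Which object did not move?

the magenta sphere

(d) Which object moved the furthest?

the yellow sphere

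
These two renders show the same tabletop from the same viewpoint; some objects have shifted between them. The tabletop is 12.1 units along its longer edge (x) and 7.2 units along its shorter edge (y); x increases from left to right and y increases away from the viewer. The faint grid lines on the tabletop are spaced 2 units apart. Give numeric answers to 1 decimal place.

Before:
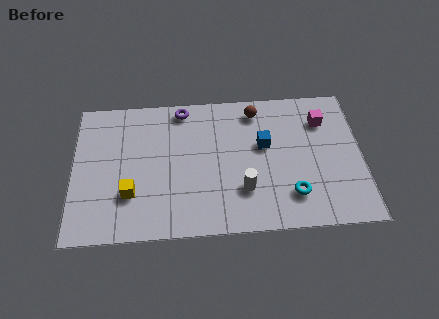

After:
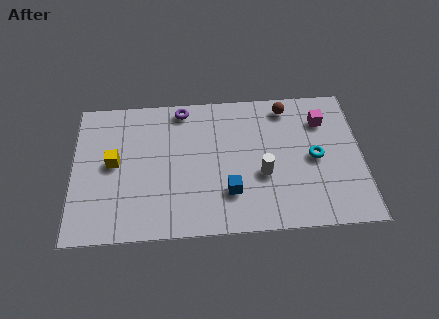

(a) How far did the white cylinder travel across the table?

1.1

From (7.1, 2.1) to (7.9, 2.8), the white cylinder covered √(0.8² + 0.7²) ≈ 1.1 units.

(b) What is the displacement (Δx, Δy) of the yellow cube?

(-0.7, 1.6)

From the two frames, the yellow cube sits at roughly (2.4, 2.2) before and (1.7, 3.8) after.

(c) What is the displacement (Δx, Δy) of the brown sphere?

(1.3, 0.1)

The brown sphere was at about (7.7, 6.1) and moved to about (9.0, 6.2).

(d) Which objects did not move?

the purple torus and the magenta cube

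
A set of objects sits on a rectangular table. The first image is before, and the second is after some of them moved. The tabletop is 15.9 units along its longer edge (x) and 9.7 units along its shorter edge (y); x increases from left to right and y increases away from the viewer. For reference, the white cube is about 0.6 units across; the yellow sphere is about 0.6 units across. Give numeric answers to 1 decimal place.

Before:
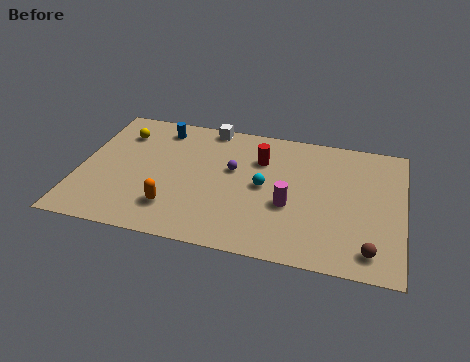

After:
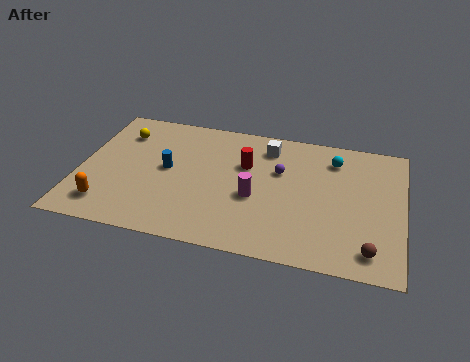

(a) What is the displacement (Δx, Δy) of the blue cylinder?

(0.6, -3.1)

The blue cylinder was at about (3.7, 8.2) and moved to about (4.3, 5.1).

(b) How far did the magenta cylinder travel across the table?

1.7

From (10.4, 3.8) to (8.7, 4.0), the magenta cylinder covered √(1.7² + 0.2²) ≈ 1.7 units.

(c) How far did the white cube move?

3.2

The white cube was near (6.1, 8.9) before and (9.1, 7.9) after, so it travelled √(3.0² + 1.0²) ≈ 3.2 units.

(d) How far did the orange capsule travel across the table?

3.2

The orange capsule moved from about (4.8, 2.3) to (1.6, 1.8), a distance of √(3.2² + 0.5²) ≈ 3.2.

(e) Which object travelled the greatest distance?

the cyan sphere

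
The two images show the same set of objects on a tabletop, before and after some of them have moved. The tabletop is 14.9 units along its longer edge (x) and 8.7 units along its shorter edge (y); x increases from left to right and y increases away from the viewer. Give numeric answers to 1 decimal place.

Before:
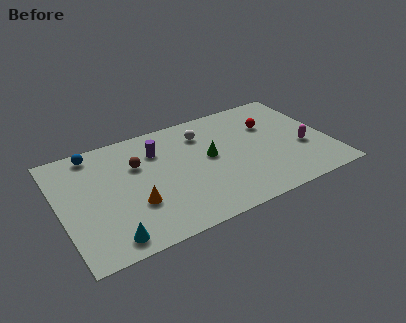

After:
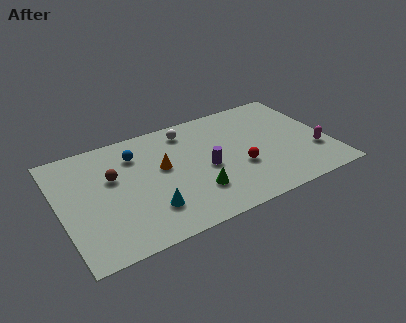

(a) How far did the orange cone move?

2.8

From (3.9, 2.9) to (5.7, 5.0), the orange cone covered √(1.8² + 2.1²) ≈ 2.8 units.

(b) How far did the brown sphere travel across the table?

1.5

The brown sphere was near (4.4, 5.8) before and (3.0, 5.4) after, so it travelled √(1.4² + 0.4²) ≈ 1.5 units.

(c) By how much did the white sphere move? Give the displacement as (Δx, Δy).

(-0.8, 0.6)

The white sphere started near (8.2, 6.7) and ended near (7.4, 7.3).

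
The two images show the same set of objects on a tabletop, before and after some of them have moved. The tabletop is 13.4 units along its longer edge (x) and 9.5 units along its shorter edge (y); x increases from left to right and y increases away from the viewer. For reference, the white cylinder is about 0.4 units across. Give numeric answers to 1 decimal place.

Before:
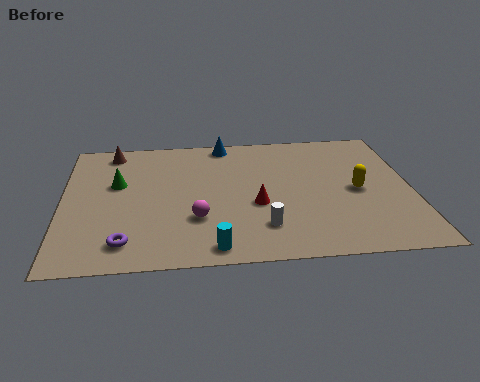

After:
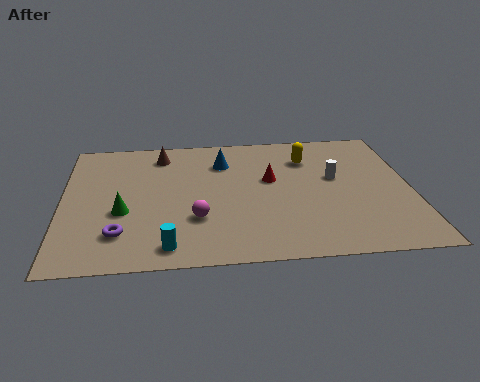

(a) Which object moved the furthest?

the white cylinder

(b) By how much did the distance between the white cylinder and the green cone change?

+1.8

Before: roughly 6.6 units apart; after: 8.4. That's 1.8 units further apart.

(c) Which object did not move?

the magenta sphere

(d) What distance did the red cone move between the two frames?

1.9

From (7.4, 3.8) to (8.0, 5.6), the red cone covered √(0.6² + 1.8²) ≈ 1.9 units.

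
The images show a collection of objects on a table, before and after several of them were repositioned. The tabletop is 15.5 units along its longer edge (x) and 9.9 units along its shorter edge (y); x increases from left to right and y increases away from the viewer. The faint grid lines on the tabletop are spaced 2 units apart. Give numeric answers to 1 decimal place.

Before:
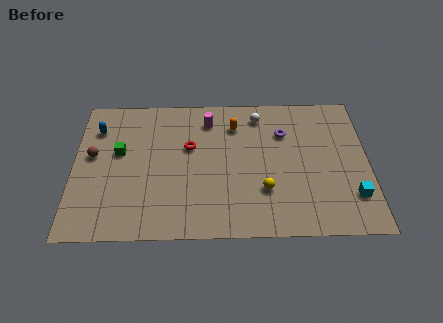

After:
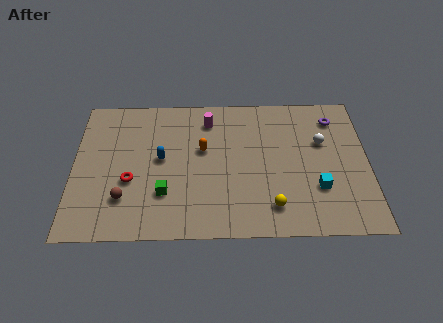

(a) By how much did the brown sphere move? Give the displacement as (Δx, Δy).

(1.7, -3.0)

The brown sphere was at about (1.0, 5.6) and moved to about (2.7, 2.6).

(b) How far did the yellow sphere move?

1.2

The yellow sphere was near (10.0, 3.0) before and (10.4, 1.9) after, so it travelled √(0.4² + 1.1²) ≈ 1.2 units.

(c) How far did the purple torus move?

2.9

The purple torus was near (11.1, 7.0) before and (13.8, 8.0) after, so it travelled √(2.7² + 1.0²) ≈ 2.9 units.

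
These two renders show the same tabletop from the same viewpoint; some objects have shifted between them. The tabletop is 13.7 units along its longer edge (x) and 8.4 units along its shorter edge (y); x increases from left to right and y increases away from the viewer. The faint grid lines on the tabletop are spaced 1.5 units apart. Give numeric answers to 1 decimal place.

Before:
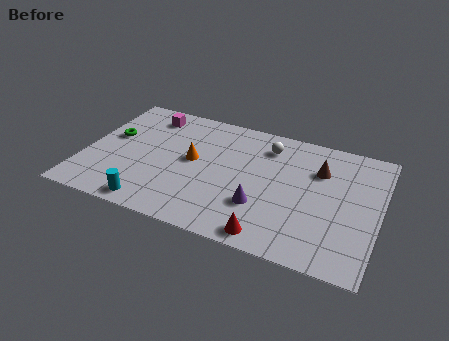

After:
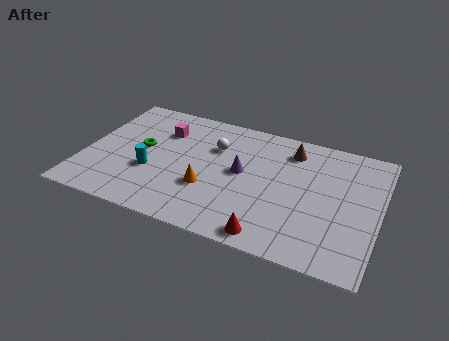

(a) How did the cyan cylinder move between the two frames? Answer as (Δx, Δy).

(-0.3, 2.2)

From the two frames, the cyan cylinder sits at roughly (3.5, 0.9) before and (3.2, 3.1) after.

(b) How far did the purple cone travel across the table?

2.2

From (8.4, 2.6) to (7.3, 4.5), the purple cone covered √(1.1² + 1.9²) ≈ 2.2 units.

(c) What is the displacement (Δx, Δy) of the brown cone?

(-1.4, 0.9)

The brown cone was at about (10.8, 5.9) and moved to about (9.4, 6.8).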